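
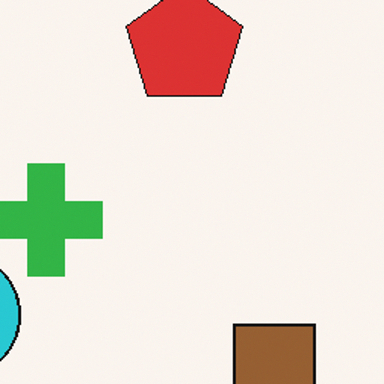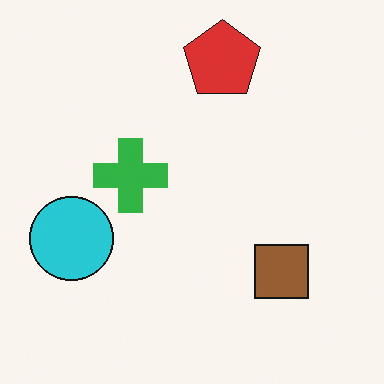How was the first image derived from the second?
This is the original image cropped slightly and scaled back up.

The visible shapes are larger and the field of view is narrower; shapes near the original edges may be partly or wholly outside the frame — a crop-and-rescale.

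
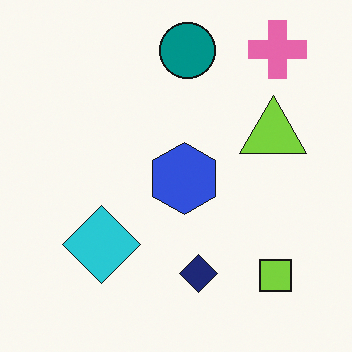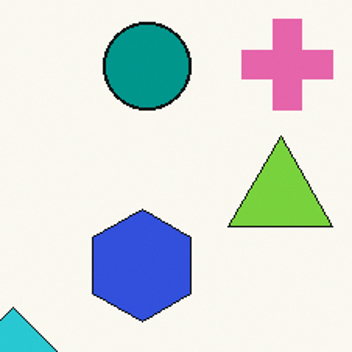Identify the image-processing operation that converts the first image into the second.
The image was cropped to a modestly smaller region and rescaled.

The visible shapes are larger and the field of view is narrower; shapes near the original edges may be partly or wholly outside the frame — a crop-and-rescale.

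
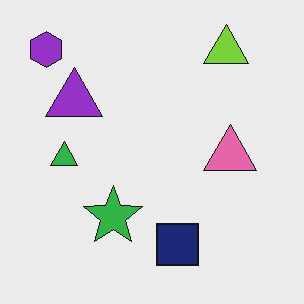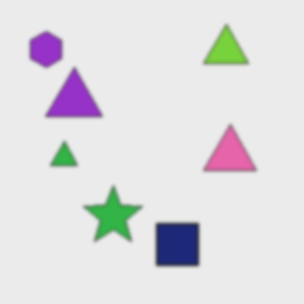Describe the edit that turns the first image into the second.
This is the original image lightly blurred.

Shape edges and outlines are uniformly softened across the whole image.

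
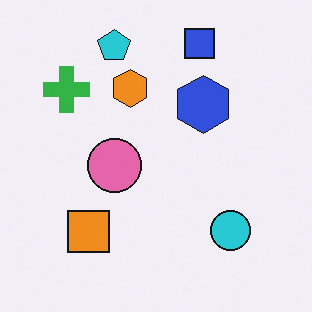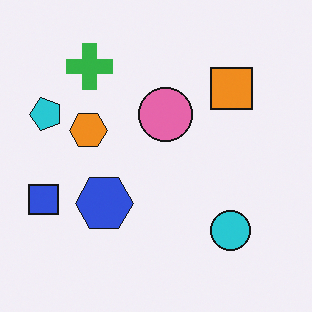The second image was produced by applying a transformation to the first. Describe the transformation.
Transposed (reflected across the top-left ↔ bottom-right diagonal).

Shapes have swapped their row and column positions — what was in the top-right is now in the bottom-left — a diagonal reflection.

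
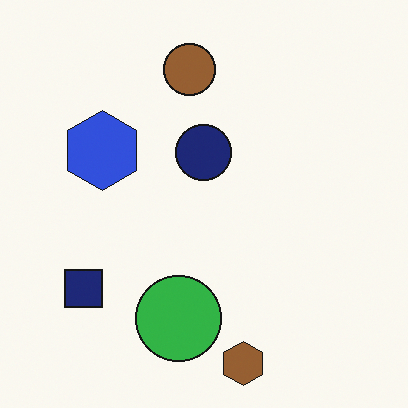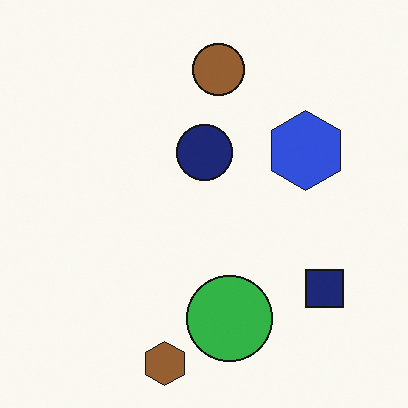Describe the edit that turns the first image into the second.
The transformation is: flipped horizontally (left ↔ right).

The navy square is in the bottom-left of the first image and the bottom-right of the second — shapes on opposite sides of the vertical midline have swapped in a mirror flip.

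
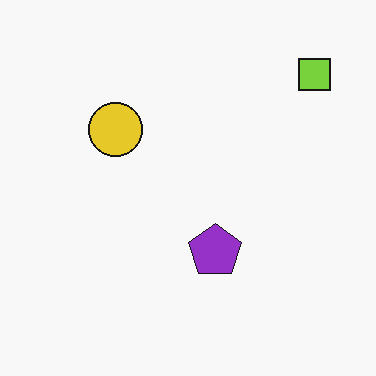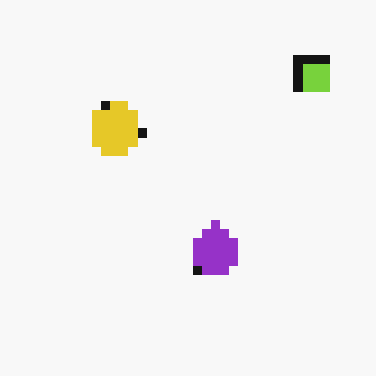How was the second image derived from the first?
It was coarsely pixelated.

Shapes are reduced to large square blocks; fine edges and outlines are lost — a downscale-then-upscale (mosaic) effect.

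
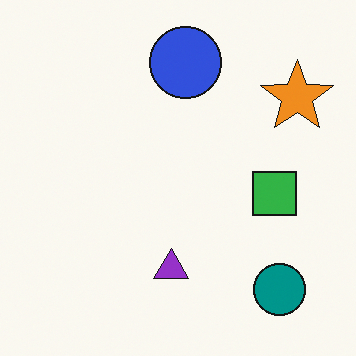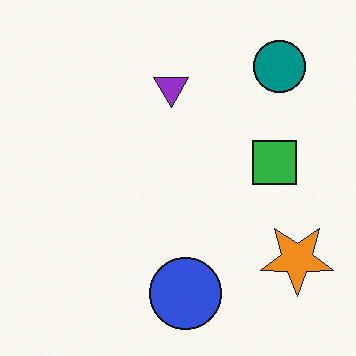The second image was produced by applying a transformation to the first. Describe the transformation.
Flipped vertically (top ↔ bottom).

The blue circle is in the top of the first image and the bottom of the second — shapes on opposite sides of the horizontal midline have swapped in a mirror flip.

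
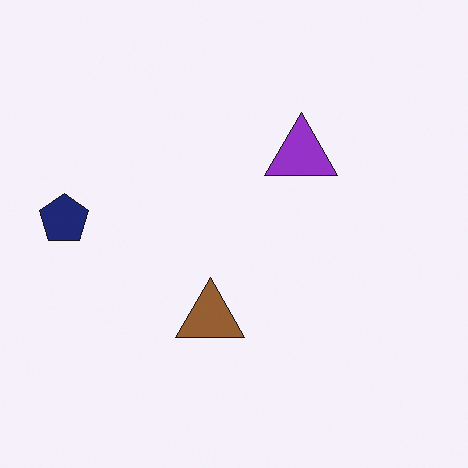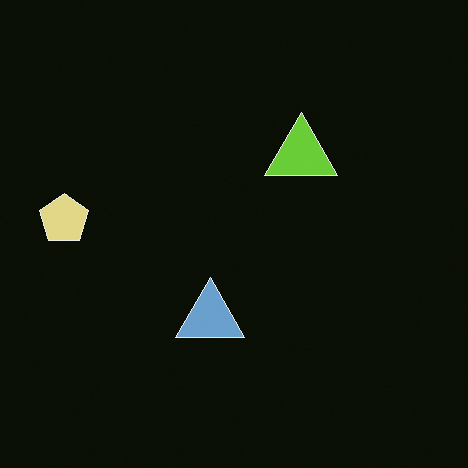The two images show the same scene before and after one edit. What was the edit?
It was color-inverted (negative).

The light background has become dark and every shape's color is its complement — a photographic negative.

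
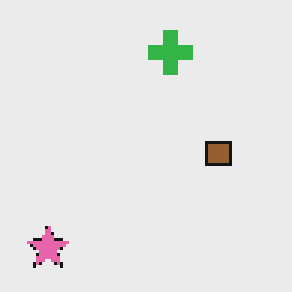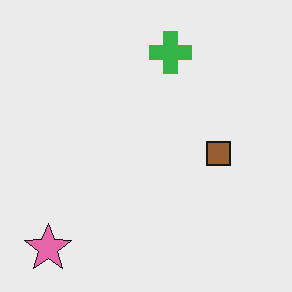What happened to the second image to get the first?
The first image is the second mildly pixelated.

Shapes are reduced to large square blocks; fine edges and outlines are lost — a downscale-then-upscale (mosaic) effect.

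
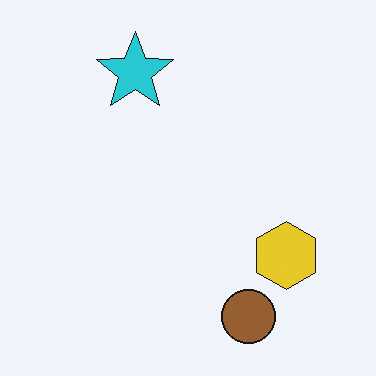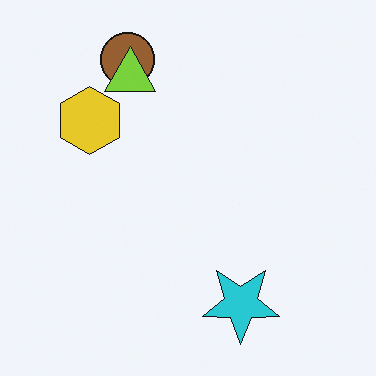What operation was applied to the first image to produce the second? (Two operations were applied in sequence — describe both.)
The second image is the first rotated 180°, then overlaid with an additional lime triangle.

The brown circle sits in the bottom of the first image and the top of the second — consistent with a whole-image 180° rotation. A lime triangle appears in the second image that is absent from the first.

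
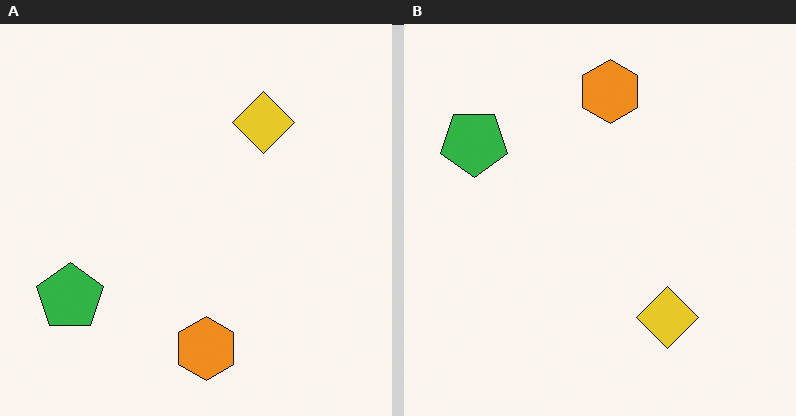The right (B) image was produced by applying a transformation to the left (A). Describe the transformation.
This is the original image flipped vertically (top ↔ bottom).

The orange hexagon is in the bottom of the left (A) image and the top of the right (B) — shapes on opposite sides of the horizontal midline have swapped in a mirror flip.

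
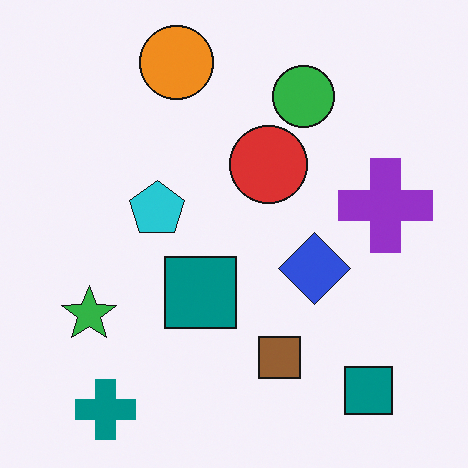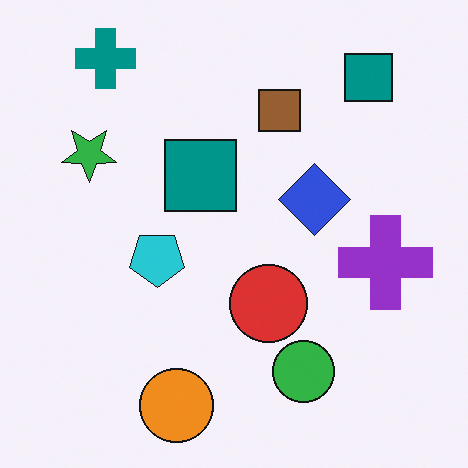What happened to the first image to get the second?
Flipped vertically (top ↔ bottom).

The teal cross is in the bottom-left of the first image and the top-left of the second — shapes on opposite sides of the horizontal midline have swapped in a mirror flip.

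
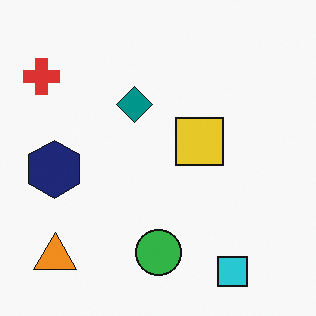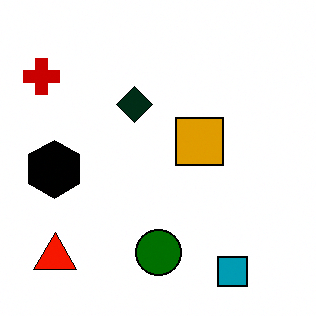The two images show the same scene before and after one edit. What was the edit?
Given much higher contrast.

Tones are pushed away from mid-grey across the whole image — a global contrast change.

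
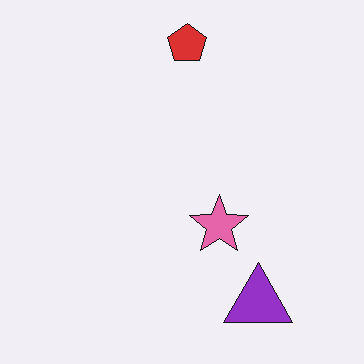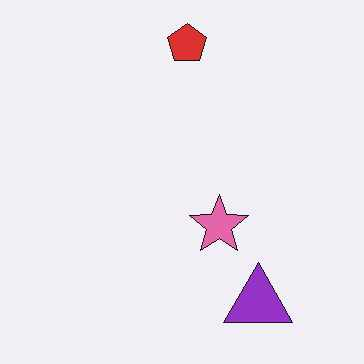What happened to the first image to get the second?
The image was given moderate JPEG compression.

Blocky 8×8 compression artifacts appear around shape edges and the flat background shows ringing — characteristic JPEG degradation.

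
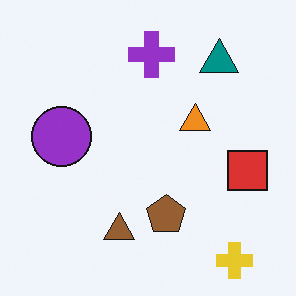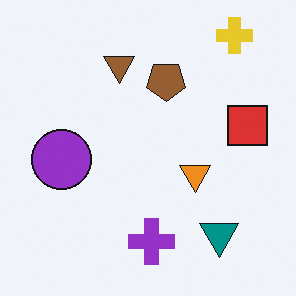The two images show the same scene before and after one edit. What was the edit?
The transformation is: flipped vertically (top ↔ bottom).

The yellow cross is in the bottom-right of the first image and the top-right of the second — shapes on opposite sides of the horizontal midline have swapped in a mirror flip.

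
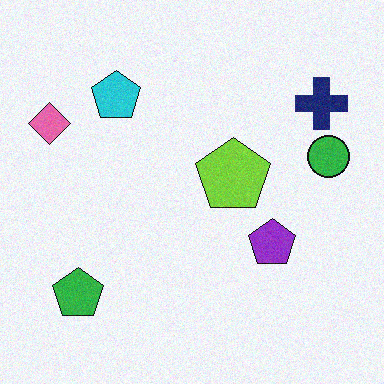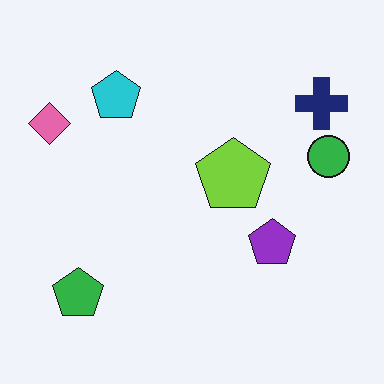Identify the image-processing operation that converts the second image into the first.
The first image is the second degraded with a light layer of grain.

Random speckle covers the whole image, including the flat background.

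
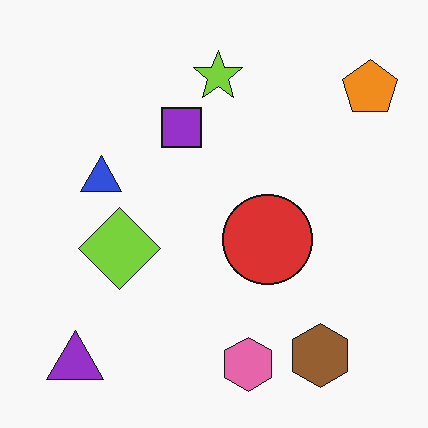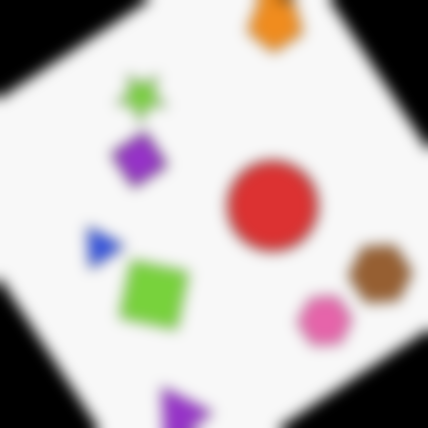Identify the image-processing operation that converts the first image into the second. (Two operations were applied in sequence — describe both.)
The transformation is: rotated counter-clockwise by a large amount — several tens of degrees, then heavily blurred.

Every shape is tilted by the same angle and the image corners show triangular fill wedges — a whole-image rotation by a non-right angle. Shape edges and outlines are uniformly softened across the whole image.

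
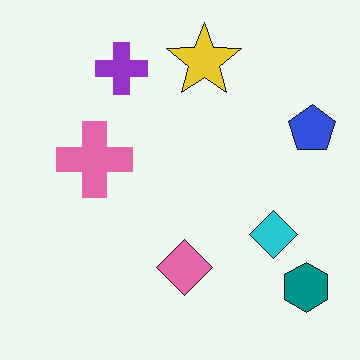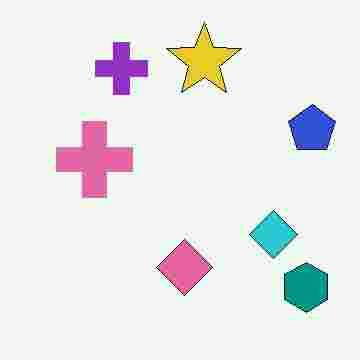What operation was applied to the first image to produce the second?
The transformation is: heavily JPEG-compressed with obvious blocking artifacts.

Blocky 8×8 compression artifacts appear around shape edges and the flat background shows ringing — characteristic JPEG degradation.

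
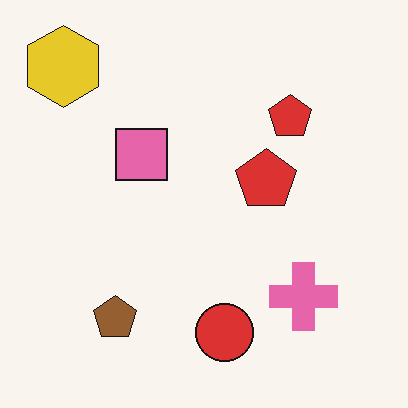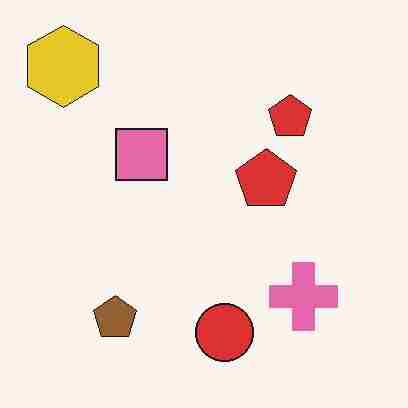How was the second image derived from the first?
This is the original image degraded with heavy JPEG compression.

Blocky 8×8 compression artifacts appear around shape edges and the flat background shows ringing — characteristic JPEG degradation.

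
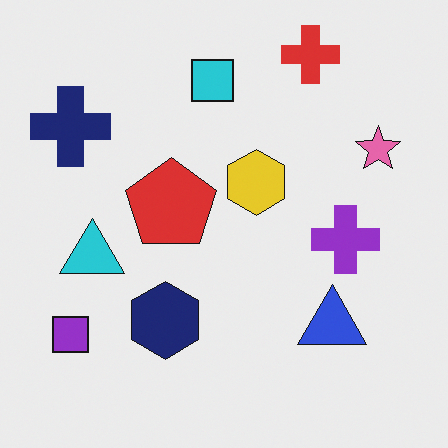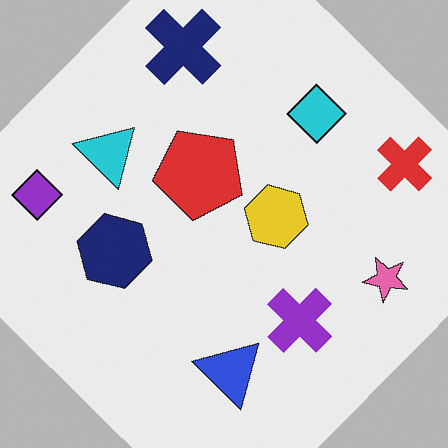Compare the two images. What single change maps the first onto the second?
The transformation is: rotated clockwise by a large amount — several tens of degrees.

Every shape is tilted by the same angle and the image corners show triangular fill wedges — a whole-image rotation by a non-right angle.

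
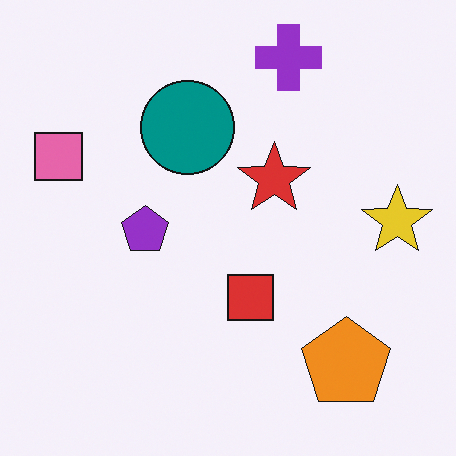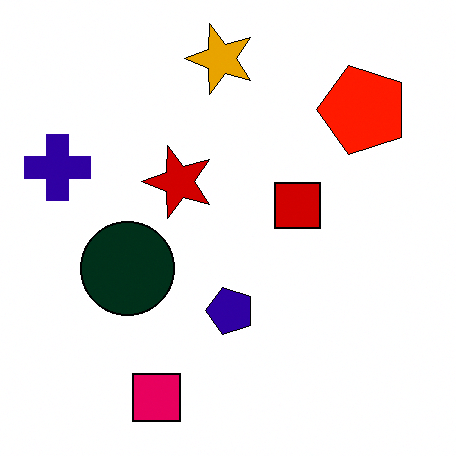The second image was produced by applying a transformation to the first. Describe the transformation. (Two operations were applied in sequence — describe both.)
Boosted in contrast, then rotated 90° counter-clockwise.

Tones are pushed away from mid-grey across the whole image — a global contrast change. The pink square sits in the left of the first image and the bottom of the second — consistent with a whole-image 90° counter-clockwise rotation.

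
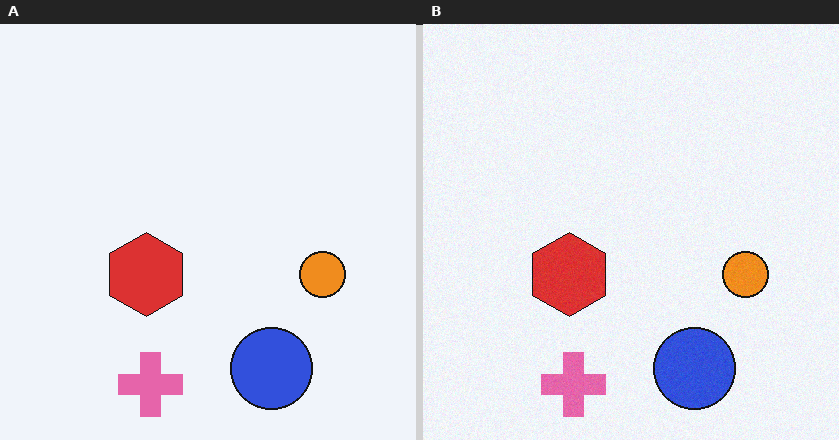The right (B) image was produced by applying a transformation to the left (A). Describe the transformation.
The right (B) image is the left (A) degraded with light additive noise.

Random speckle covers the whole image, including the flat background.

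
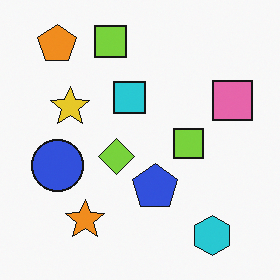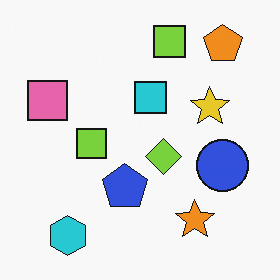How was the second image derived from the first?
This is the original image flipped horizontally (left ↔ right).

The pink square is in the right of the first image and the left of the second — shapes on opposite sides of the vertical midline have swapped in a mirror flip.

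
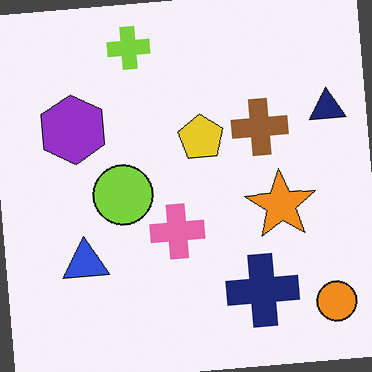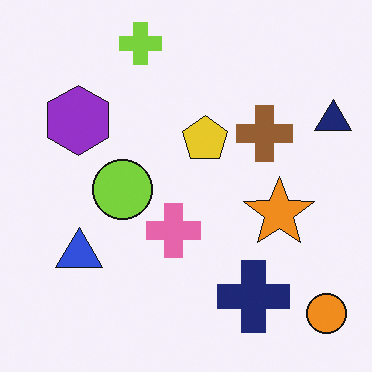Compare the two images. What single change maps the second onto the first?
It was rotated counter-clockwise by a small amount.

Every shape is tilted by the same angle and the image corners show triangular fill wedges — a whole-image rotation by a non-right angle.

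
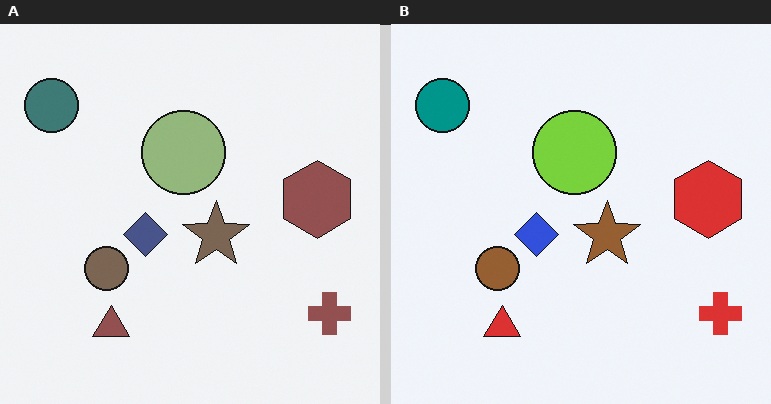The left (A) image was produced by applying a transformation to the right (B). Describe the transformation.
Made much more muted (saturation change).

All colors are more muted and greyish — a global saturation change.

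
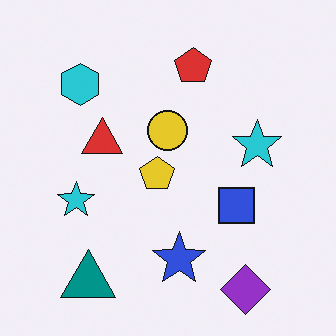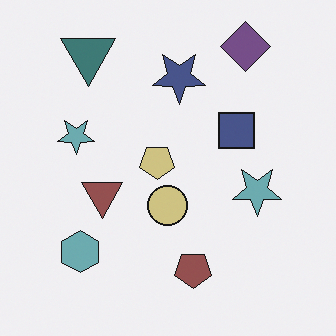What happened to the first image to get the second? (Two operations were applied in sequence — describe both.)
Flipped vertically (top ↔ bottom), then made much more muted (saturation change).

The purple diamond is in the bottom-right of the first image and the top-right of the second — shapes on opposite sides of the horizontal midline have swapped in a mirror flip. All colors are more muted and greyish — a global saturation change.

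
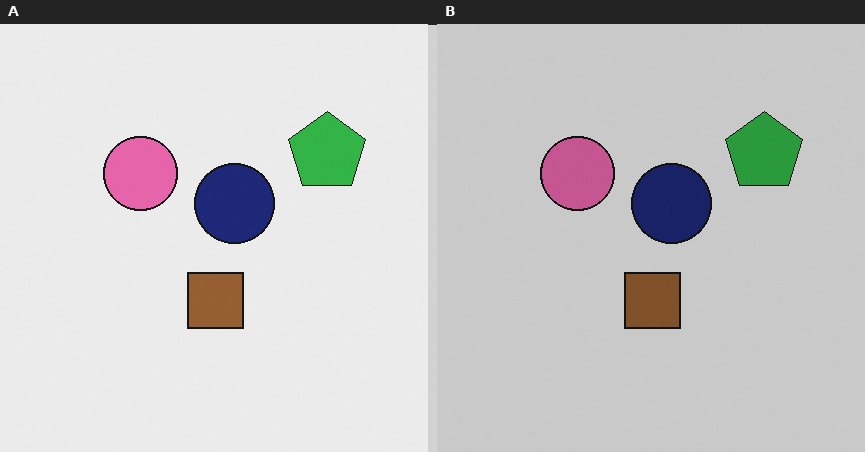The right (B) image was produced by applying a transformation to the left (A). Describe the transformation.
The transformation is: slightly darkened.

Every pixel — background and shapes alike — is uniformly darkened.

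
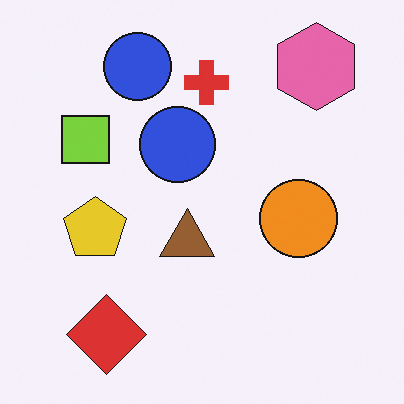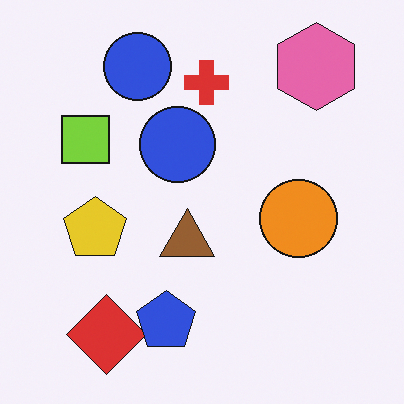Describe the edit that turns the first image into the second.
The second image is the first overlaid with an additional blue pentagon.

A blue pentagon appears in the second image that is absent from the first.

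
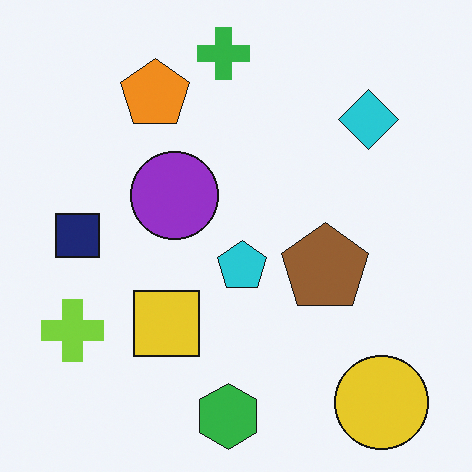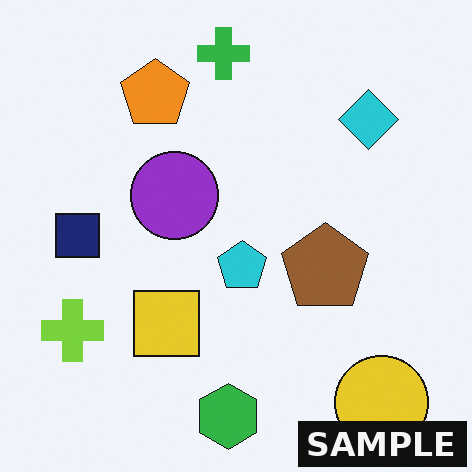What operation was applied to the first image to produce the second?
This is the original image watermarked with the text "SAMPLE" in the lower-right corner.

A dark label reading "SAMPLE" appears in the lower-right corner.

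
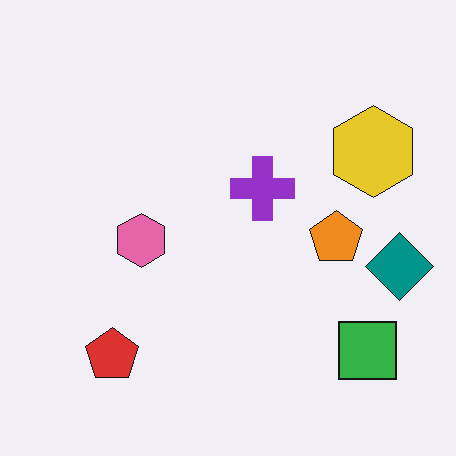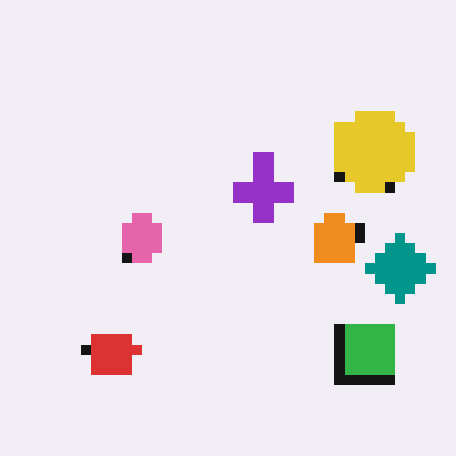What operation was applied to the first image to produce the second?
The transformation is: coarsely pixelated.

Shapes are reduced to large square blocks; fine edges and outlines are lost — a downscale-then-upscale (mosaic) effect.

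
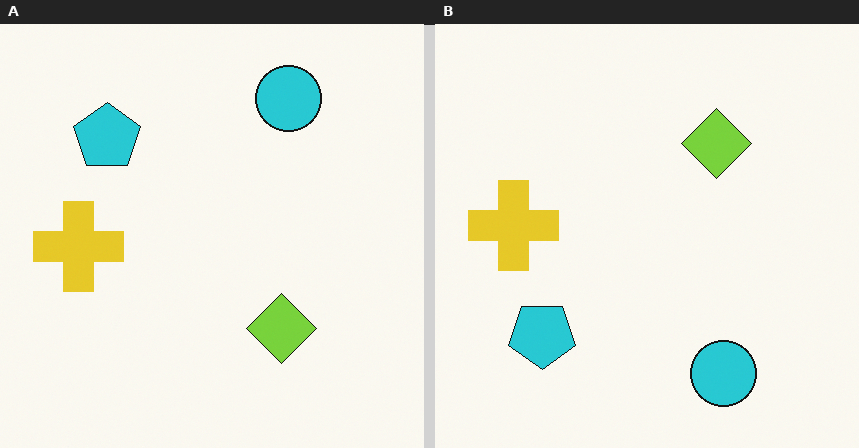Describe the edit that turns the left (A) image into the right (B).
The transformation is: flipped vertically (top ↔ bottom).

The cyan circle is in the top-right of the left (A) image and the bottom-right of the right (B) — shapes on opposite sides of the horizontal midline have swapped in a mirror flip.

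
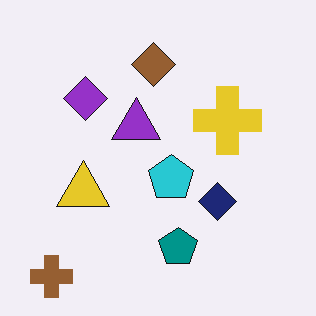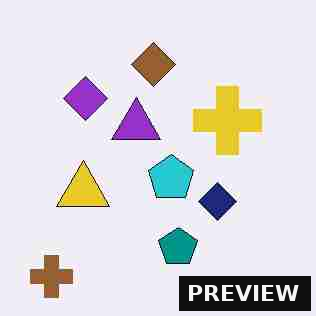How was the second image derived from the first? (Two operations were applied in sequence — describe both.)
The transformation is: heavily JPEG-compressed with obvious blocking artifacts, then watermarked with the text "PREVIEW" in the lower-right corner.

Blocky 8×8 compression artifacts appear around shape edges and the flat background shows ringing — characteristic JPEG degradation. A dark label reading "PREVIEW" appears in the lower-right corner.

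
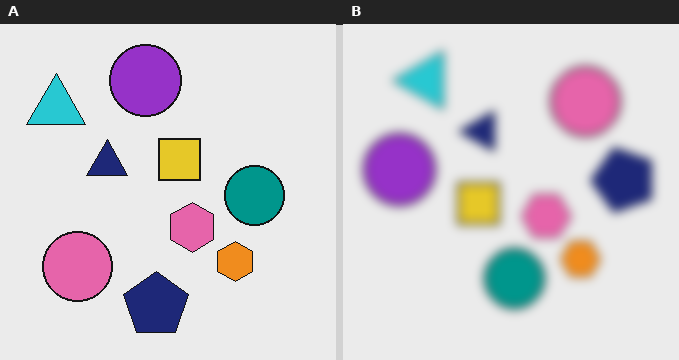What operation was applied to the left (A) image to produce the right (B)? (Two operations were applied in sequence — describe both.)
The right (B) image is the left (A) heavily blurred, then transposed (reflected across the top-left ↔ bottom-right diagonal).

Shape edges and outlines are uniformly softened across the whole image. Shapes have swapped their row and column positions — what was in the top-right is now in the bottom-left — a diagonal reflection.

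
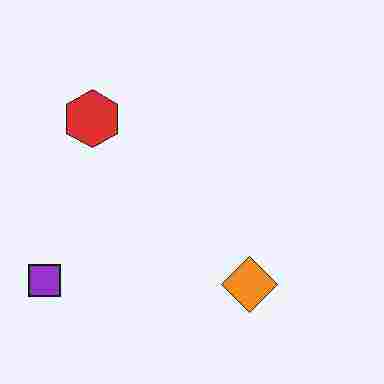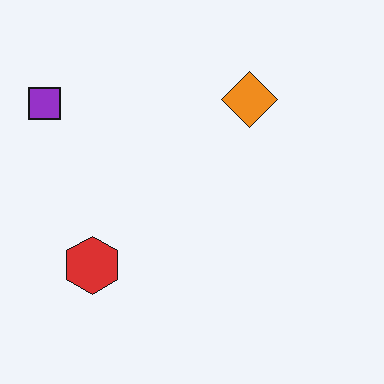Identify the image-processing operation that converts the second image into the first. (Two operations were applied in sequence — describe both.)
The transformation is: flipped vertically (top ↔ bottom), then heavily JPEG-compressed with obvious blocking artifacts.

The orange diamond is in the top of the second image and the bottom of the first — shapes on opposite sides of the horizontal midline have swapped in a mirror flip. Blocky 8×8 compression artifacts appear around shape edges and the flat background shows ringing — characteristic JPEG degradation.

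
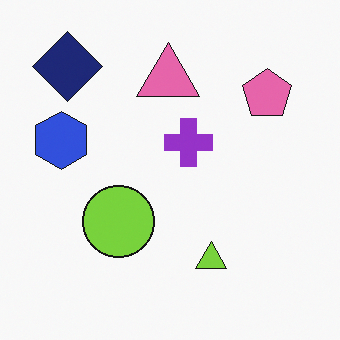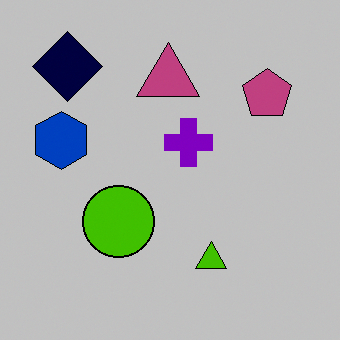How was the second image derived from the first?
The image was aggressively posterized.

Each flat color has snapped to a coarser quantized level — most visibly, the near-white background has dropped to a flat grey.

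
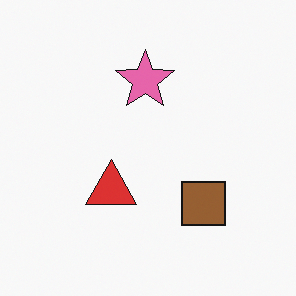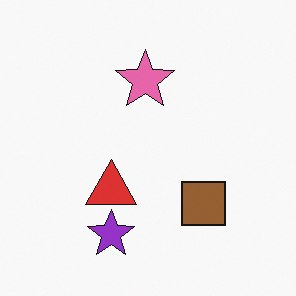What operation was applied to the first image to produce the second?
Overlaid with an additional purple star.

A purple star appears in the second image that is absent from the first.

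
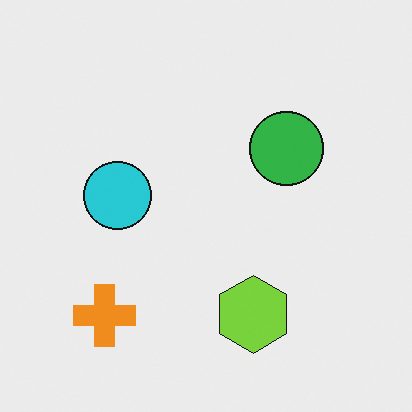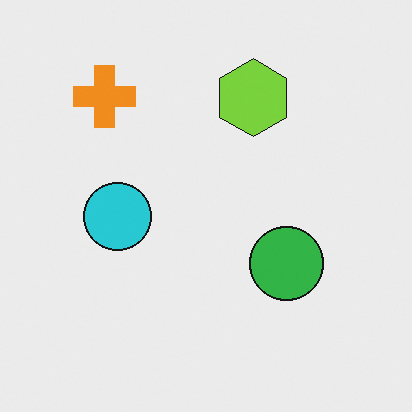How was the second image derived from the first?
The image was flipped vertically (top ↔ bottom).

The orange cross is in the bottom-left of the first image and the top-left of the second — shapes on opposite sides of the horizontal midline have swapped in a mirror flip.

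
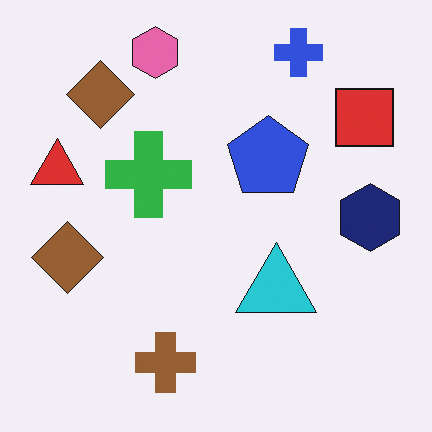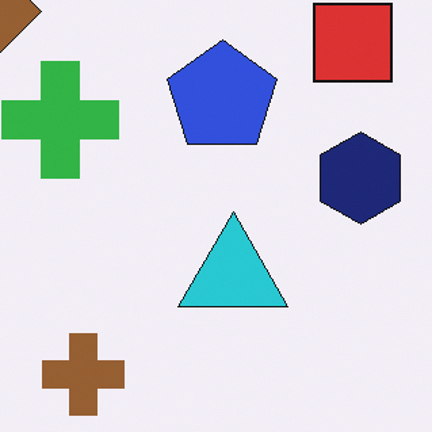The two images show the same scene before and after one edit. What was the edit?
This is the original image cropped slightly and scaled back up.

The visible shapes are larger and the field of view is narrower; shapes near the original edges may be partly or wholly outside the frame — a crop-and-rescale.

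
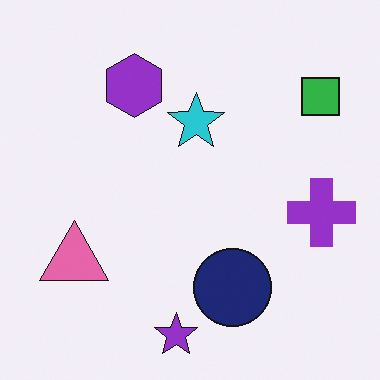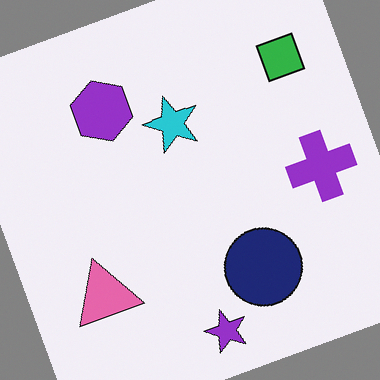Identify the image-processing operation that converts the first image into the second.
Rotated counter-clockwise by a clearly visible amount.

Every shape is tilted by the same angle and the image corners show triangular fill wedges — a whole-image rotation by a non-right angle.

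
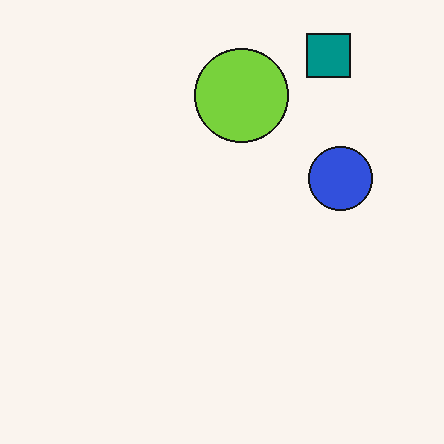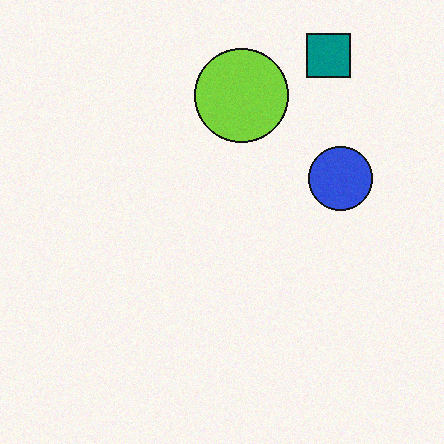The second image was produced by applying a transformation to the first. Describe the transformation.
The image was degraded with light additive noise.

Random speckle covers the whole image, including the flat background.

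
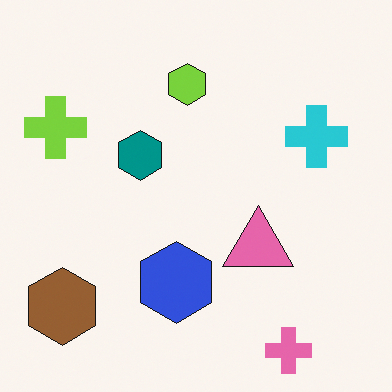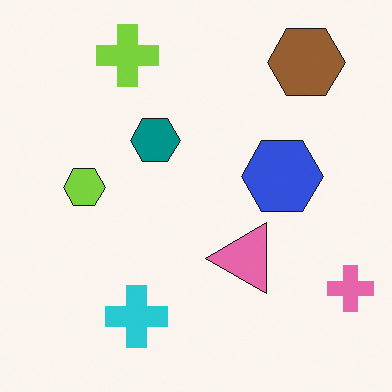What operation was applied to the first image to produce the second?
The image was transposed (reflected across the top-left ↔ bottom-right diagonal).

Shapes have swapped their row and column positions — what was in the top-right is now in the bottom-left — a diagonal reflection.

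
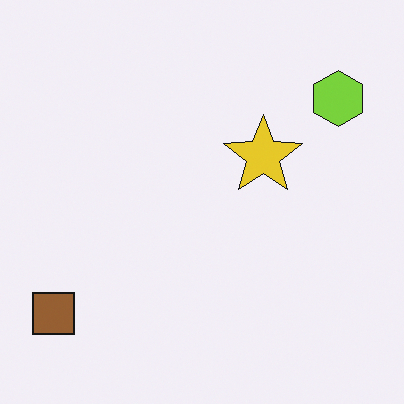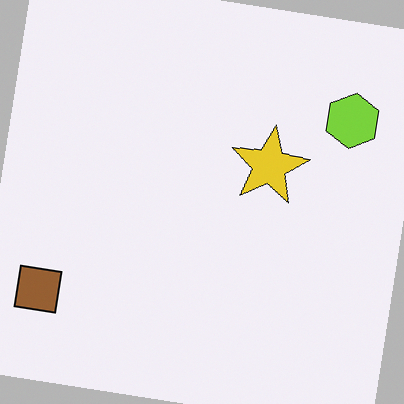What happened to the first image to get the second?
The transformation is: rotated clockwise by a slight angle.

Every shape is tilted by the same angle and the image corners show triangular fill wedges — a whole-image rotation by a non-right angle.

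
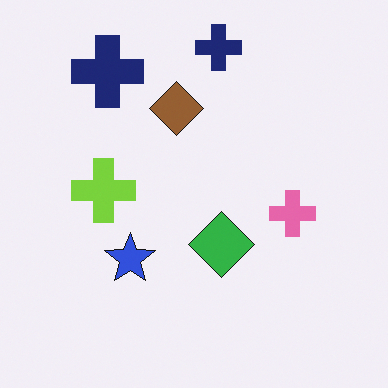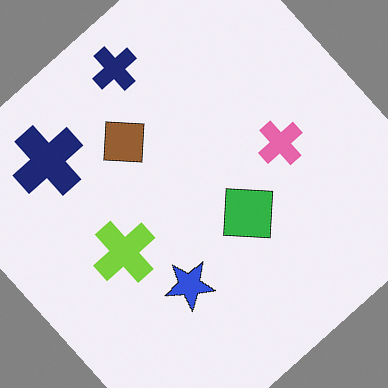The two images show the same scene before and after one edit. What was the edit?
This is the original image rotated counter-clockwise by a large amount — several tens of degrees.

Every shape is tilted by the same angle and the image corners show triangular fill wedges — a whole-image rotation by a non-right angle.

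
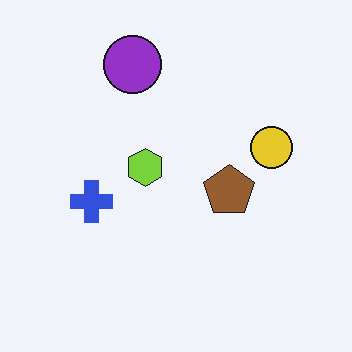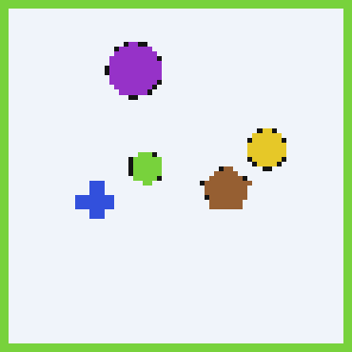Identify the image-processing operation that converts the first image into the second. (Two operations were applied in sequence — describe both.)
The image was mildly pixelated, then framed with a lime border.

Shapes are reduced to large square blocks; fine edges and outlines are lost — a downscale-then-upscale (mosaic) effect. A solid lime frame runs around the edge of the second image, with the content slightly shrunk inside it.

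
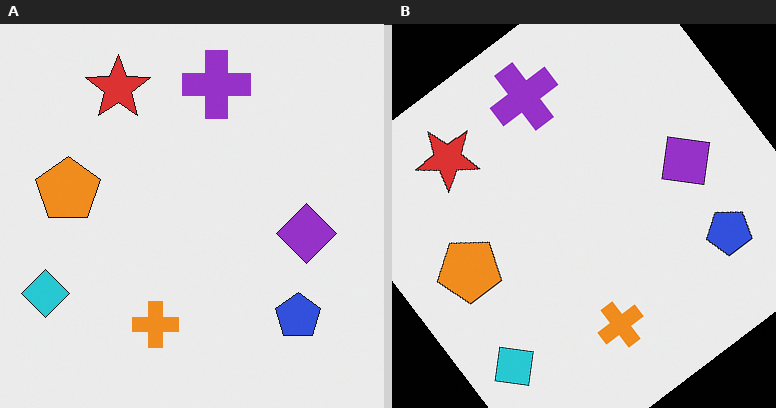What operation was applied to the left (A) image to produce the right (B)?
This is the original image rotated counter-clockwise by a large amount — several tens of degrees.

Every shape is tilted by the same angle and the image corners show triangular fill wedges — a whole-image rotation by a non-right angle.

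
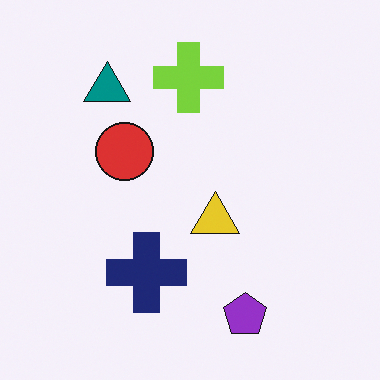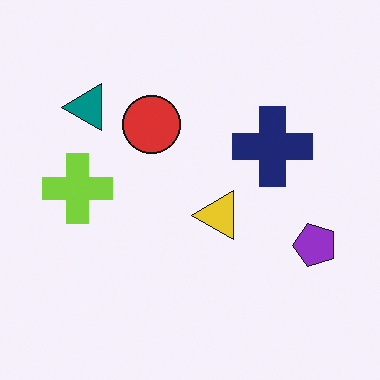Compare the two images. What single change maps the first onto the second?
The second image is the first transposed (reflected across the top-left ↔ bottom-right diagonal).

Shapes have swapped their row and column positions — what was in the top-right is now in the bottom-left — a diagonal reflection.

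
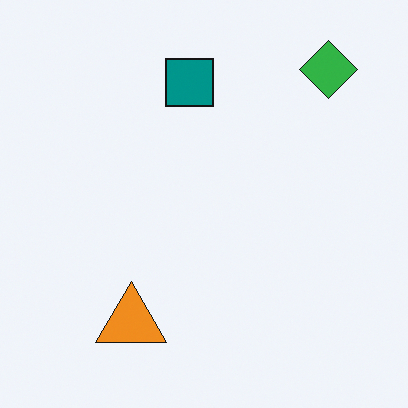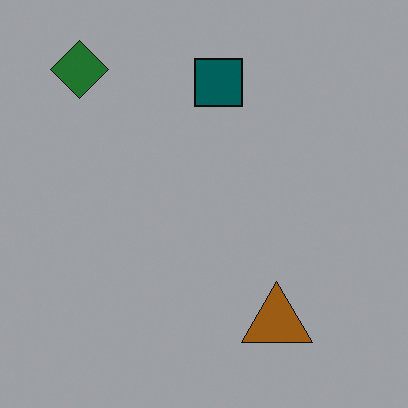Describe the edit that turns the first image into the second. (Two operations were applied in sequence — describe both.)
This is the original image flipped horizontally (left ↔ right), then noticeably darkened.

The green diamond is in the top-right of the first image and the top-left of the second — shapes on opposite sides of the vertical midline have swapped in a mirror flip. Every pixel — background and shapes alike — is uniformly darkened.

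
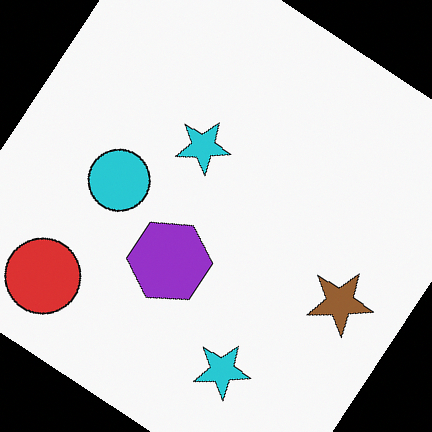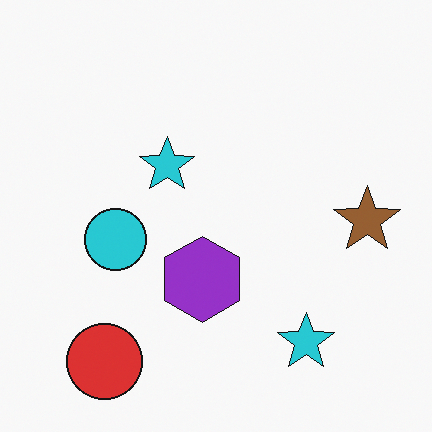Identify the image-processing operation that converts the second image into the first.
The first image is the second rotated clockwise by a large amount — several tens of degrees.

Every shape is tilted by the same angle and the image corners show triangular fill wedges — a whole-image rotation by a non-right angle.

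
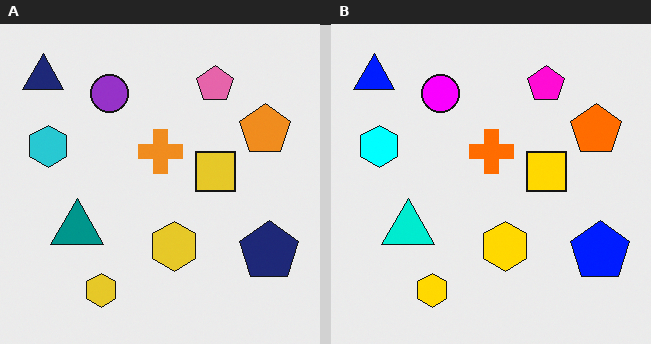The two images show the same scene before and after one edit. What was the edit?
The right (B) image is the left (A) heavily oversaturated.

All colors are more vivid — a global saturation change.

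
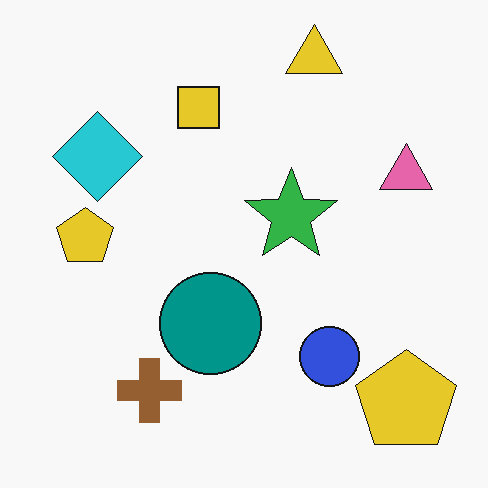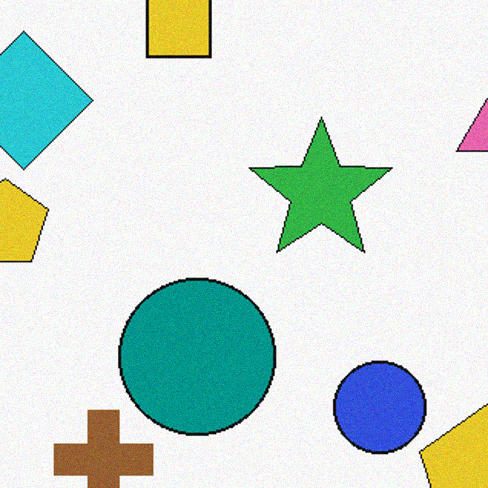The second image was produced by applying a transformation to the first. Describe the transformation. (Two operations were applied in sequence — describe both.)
It was cropped slightly and scaled back up, then degraded with subtle gaussian noise.

The visible shapes are larger and the field of view is narrower; shapes near the original edges may be partly or wholly outside the frame — a crop-and-rescale. Random speckle covers the whole image, including the flat background.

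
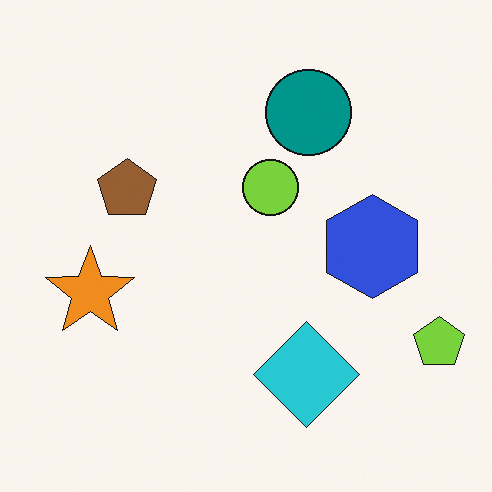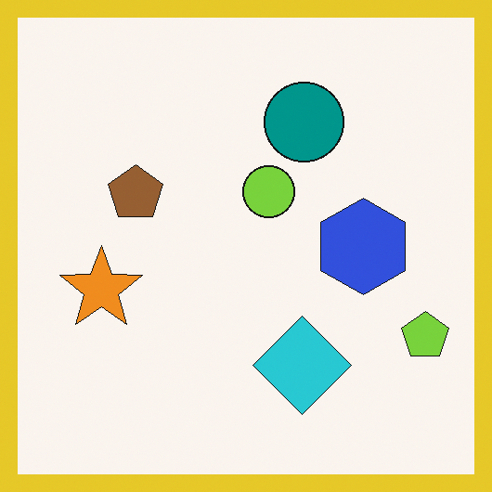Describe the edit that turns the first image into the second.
This is the original image framed with a yellow border.

A solid yellow frame runs around the edge of the second image, with the content slightly shrunk inside it.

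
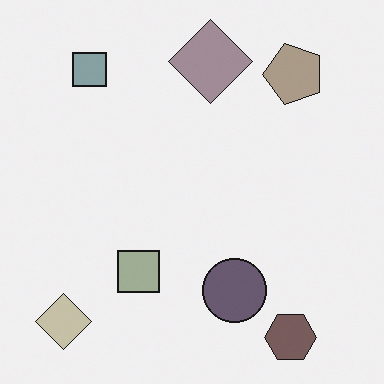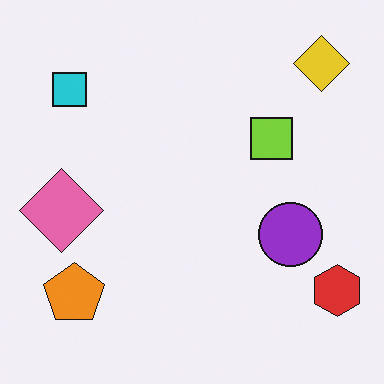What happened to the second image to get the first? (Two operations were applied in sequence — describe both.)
Made much more muted (saturation change), then transposed (reflected across the top-left ↔ bottom-right diagonal).

All colors are more muted and greyish — a global saturation change. Shapes have swapped their row and column positions — what was in the top-right is now in the bottom-left — a diagonal reflection.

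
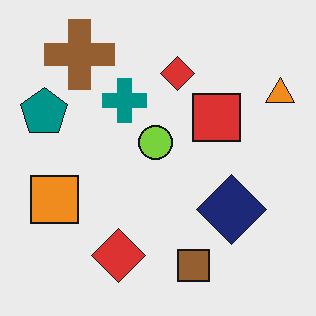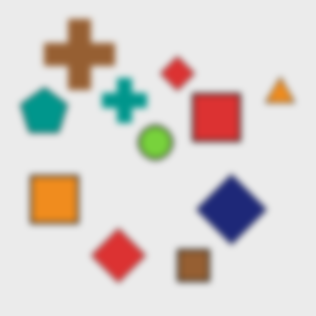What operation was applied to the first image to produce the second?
Moderately blurred.

Shape edges and outlines are uniformly softened across the whole image.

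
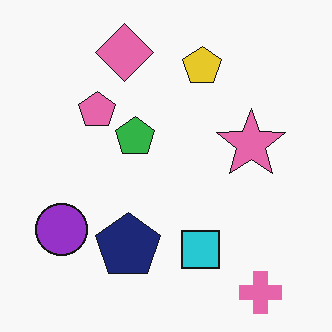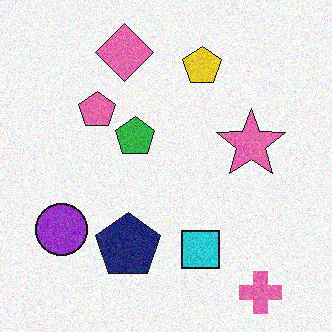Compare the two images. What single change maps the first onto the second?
This is the original image degraded with moderate additive noise.

Random speckle covers the whole image, including the flat background.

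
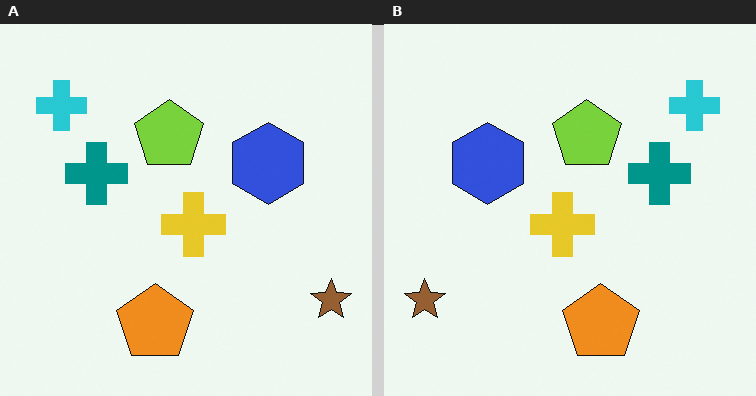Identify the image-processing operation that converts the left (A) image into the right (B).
Flipped horizontally (left ↔ right).

The brown star is in the bottom-right of the left (A) image and the bottom-left of the right (B) — shapes on opposite sides of the vertical midline have swapped in a mirror flip.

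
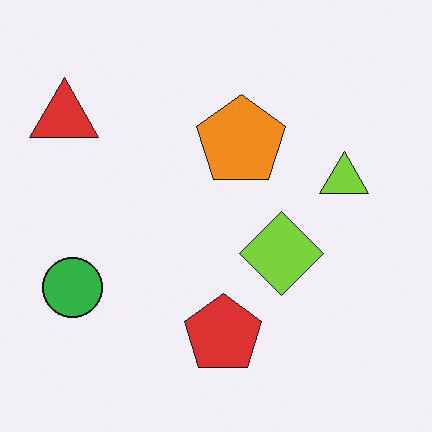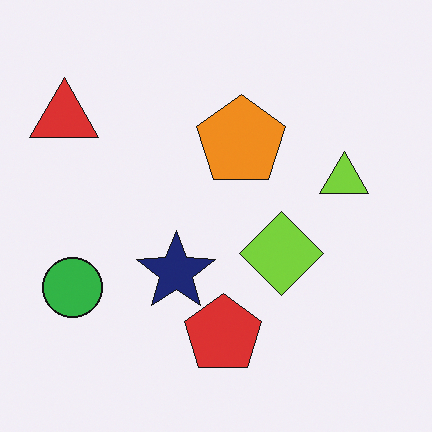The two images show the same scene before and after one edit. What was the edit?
The transformation is: overlaid with an additional navy star.

A navy star appears in the second image that is absent from the first.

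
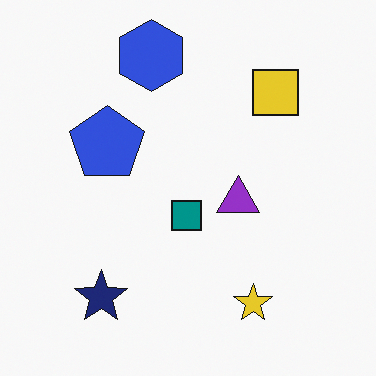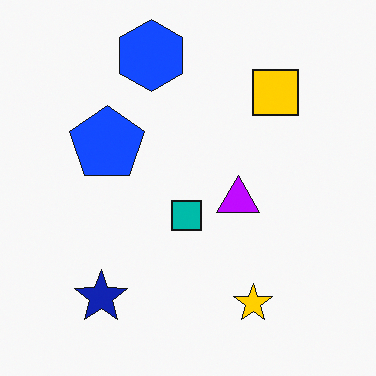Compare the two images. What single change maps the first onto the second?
The transformation is: made much more vivid (saturation change).

All colors are more vivid — a global saturation change.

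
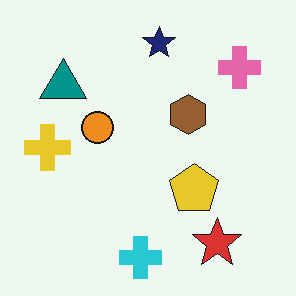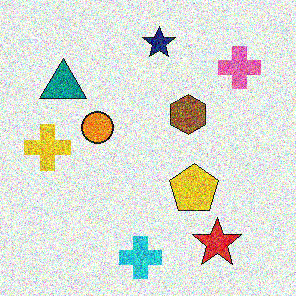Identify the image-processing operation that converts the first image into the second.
The image was degraded with strong gaussian noise.

Random speckle covers the whole image, including the flat background.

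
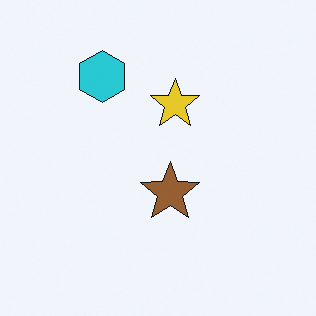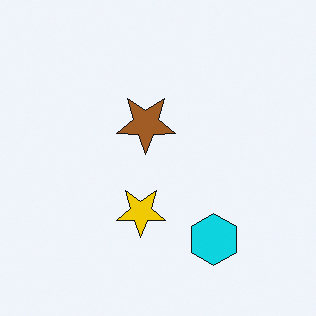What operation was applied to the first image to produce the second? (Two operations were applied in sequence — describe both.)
The second image is the first rotated 180°, then slightly oversaturated.

The cyan hexagon sits in the top-left of the first image and the bottom-right of the second — consistent with a whole-image 180° rotation. All colors are more vivid — a global saturation change.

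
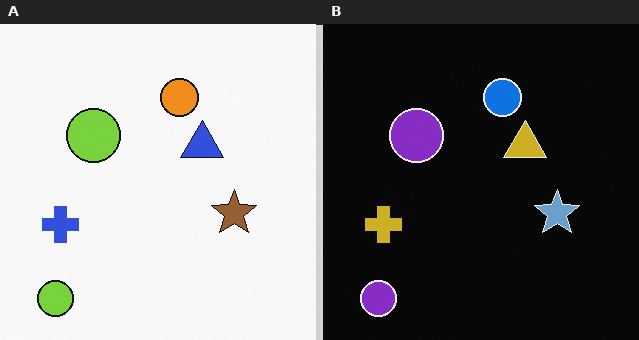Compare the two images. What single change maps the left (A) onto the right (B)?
The transformation is: color-inverted (negative).

The light background has become dark and every shape's color is its complement — a photographic negative.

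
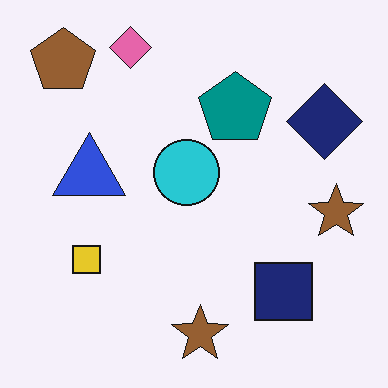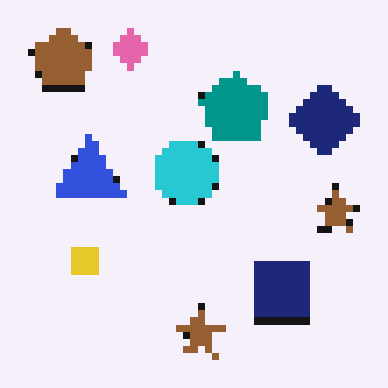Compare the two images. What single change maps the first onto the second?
It was moderately pixelated.

Shapes are reduced to large square blocks; fine edges and outlines are lost — a downscale-then-upscale (mosaic) effect.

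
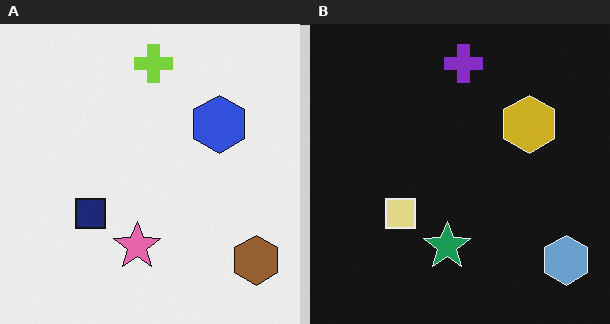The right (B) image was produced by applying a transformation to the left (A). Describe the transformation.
This is the original image color-inverted (negative).

The light background has become dark and every shape's color is its complement — a photographic negative.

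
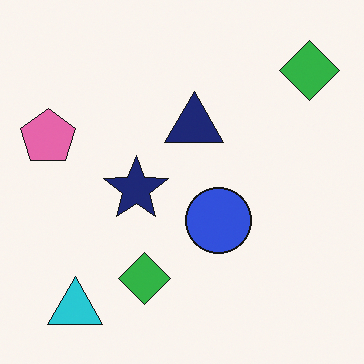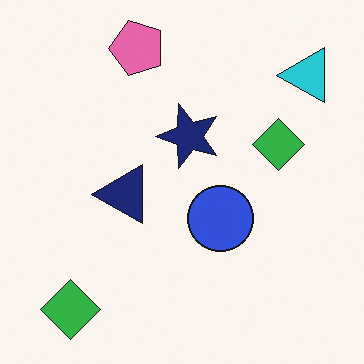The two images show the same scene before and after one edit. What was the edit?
The second image is the first transposed (reflected across the top-left ↔ bottom-right diagonal).

Shapes have swapped their row and column positions — what was in the top-right is now in the bottom-left — a diagonal reflection.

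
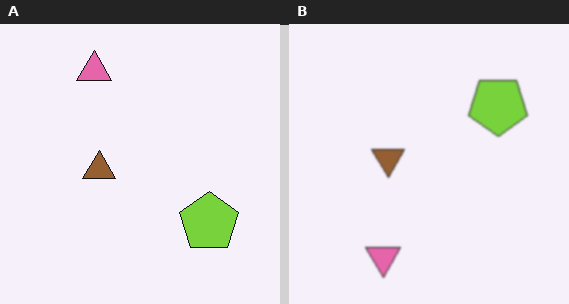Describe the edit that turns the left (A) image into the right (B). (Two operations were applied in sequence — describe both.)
The image was flipped vertically (top ↔ bottom), then given a subtle gaussian blur.

The pink triangle is in the top of the left (A) image and the bottom of the right (B) — shapes on opposite sides of the horizontal midline have swapped in a mirror flip. Shape edges and outlines are uniformly softened across the whole image.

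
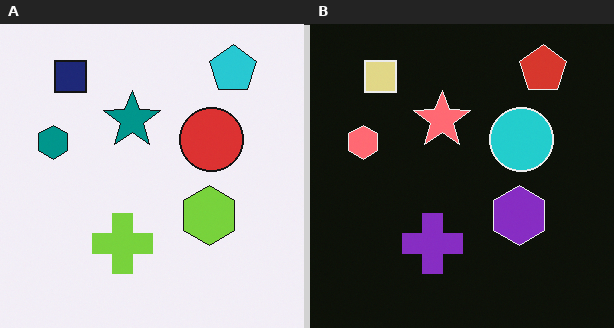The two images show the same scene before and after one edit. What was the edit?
This is the original image color-inverted (negative).

The light background has become dark and every shape's color is its complement — a photographic negative.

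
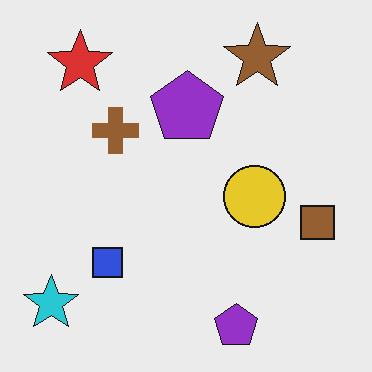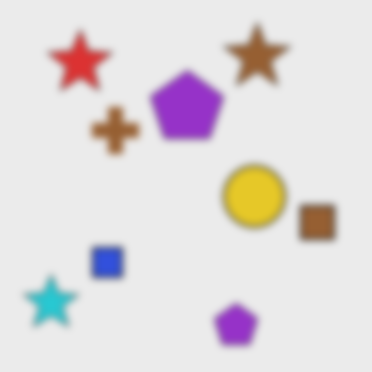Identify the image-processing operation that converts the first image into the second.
Noticeably gaussian-blurred.

Shape edges and outlines are uniformly softened across the whole image.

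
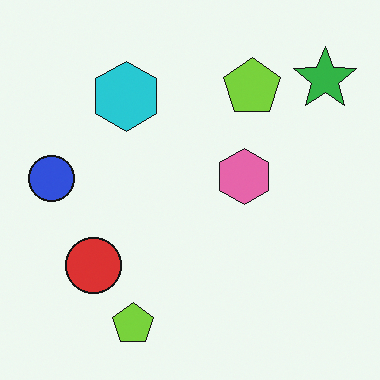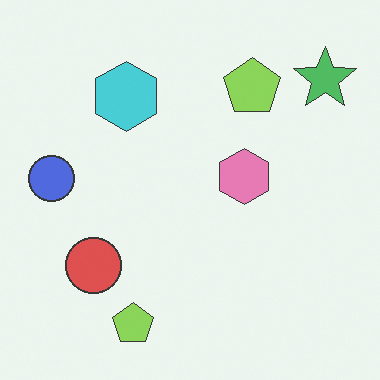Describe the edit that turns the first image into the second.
The image was given slightly reduced contrast.

Tones are pushed toward mid-grey across the whole image — a global contrast change.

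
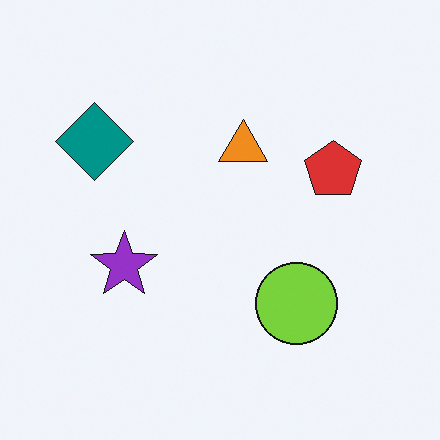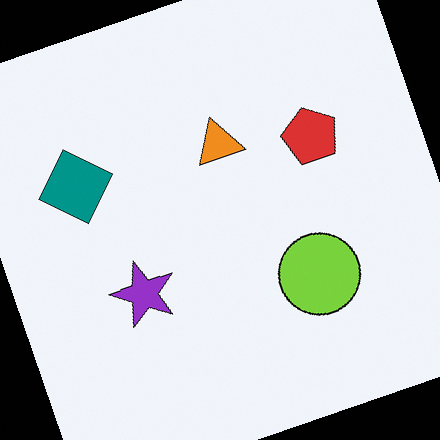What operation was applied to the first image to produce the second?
Rotated counter-clockwise by a clearly visible amount.

Every shape is tilted by the same angle and the image corners show triangular fill wedges — a whole-image rotation by a non-right angle.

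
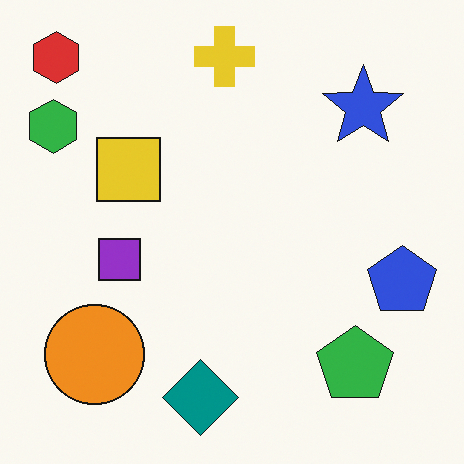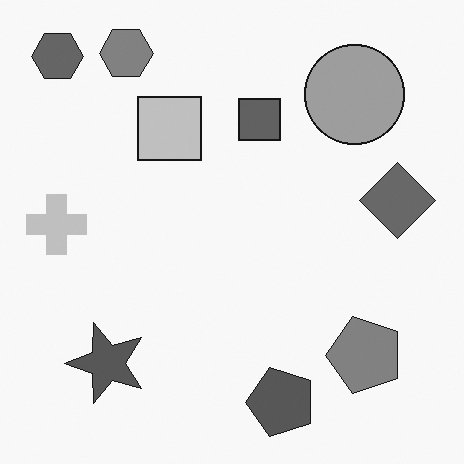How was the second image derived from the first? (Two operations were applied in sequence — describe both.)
The image was converted to grayscale, then transposed (reflected across the top-left ↔ bottom-right diagonal).

All color is removed — every shape is now a shade of grey. Shapes have swapped their row and column positions — what was in the top-right is now in the bottom-left — a diagonal reflection.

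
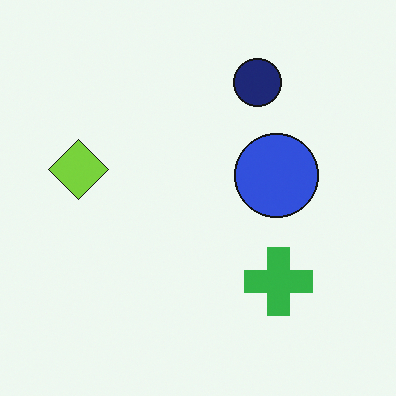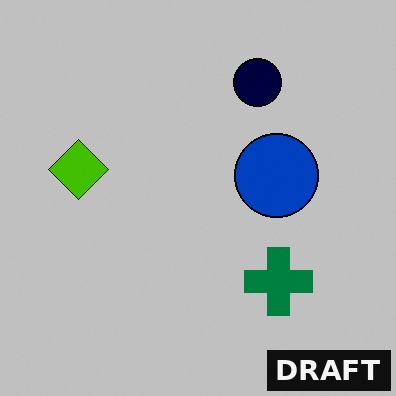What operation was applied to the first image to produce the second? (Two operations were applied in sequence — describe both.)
The second image is the first heavily posterized to just a handful of flat colors, then watermarked with the text "DRAFT" in the lower-right corner.

Each flat color has snapped to a coarser quantized level — most visibly, the near-white background has dropped to a flat grey. A dark label reading "DRAFT" appears in the lower-right corner.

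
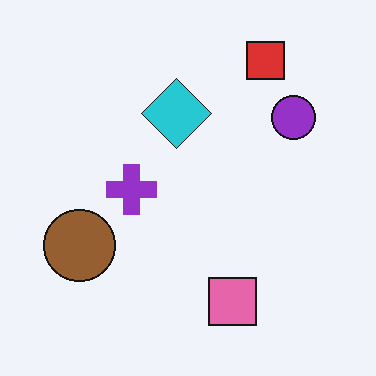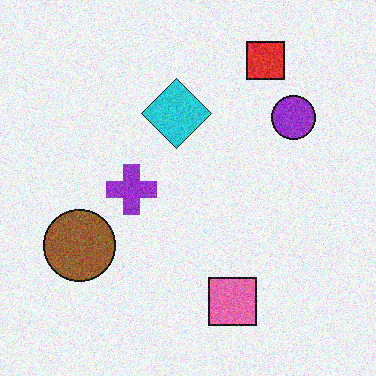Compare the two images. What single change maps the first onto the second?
Degraded with visible gaussian noise.

Random speckle covers the whole image, including the flat background.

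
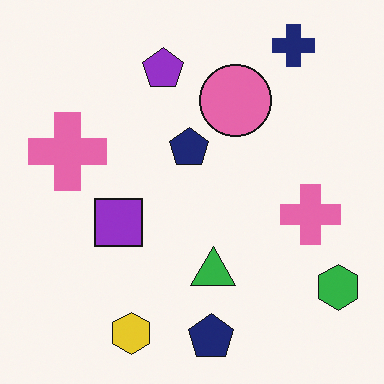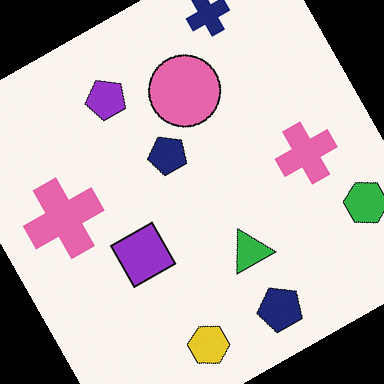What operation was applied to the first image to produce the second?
It was rotated counter-clockwise by a moderate amount.

Every shape is tilted by the same angle and the image corners show triangular fill wedges — a whole-image rotation by a non-right angle.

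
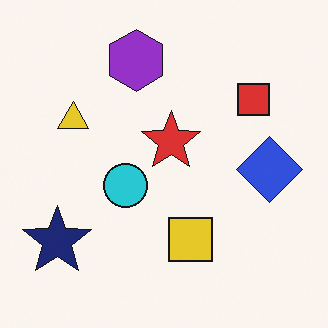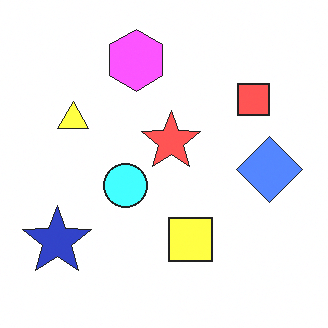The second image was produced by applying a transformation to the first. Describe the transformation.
The image was brightened a lot.

Every pixel — background and shapes alike — is uniformly brightened.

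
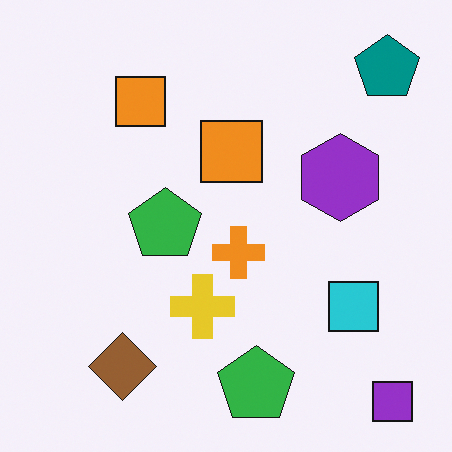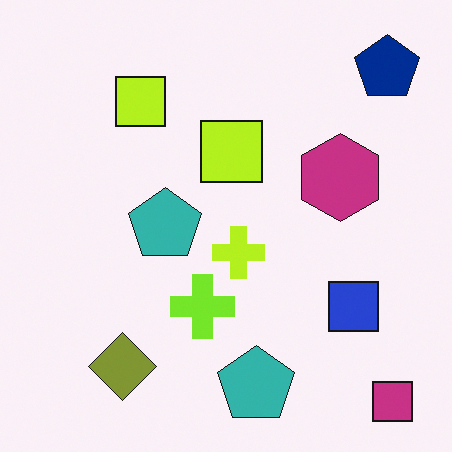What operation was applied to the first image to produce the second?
The transformation is: hue-shifted slightly.

Every shape's color has rotated by the same amount around the hue wheel — a uniform hue shift.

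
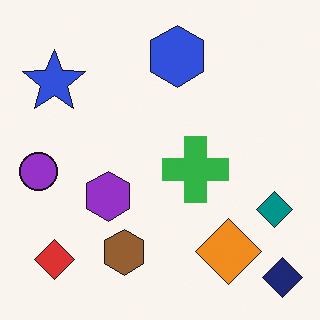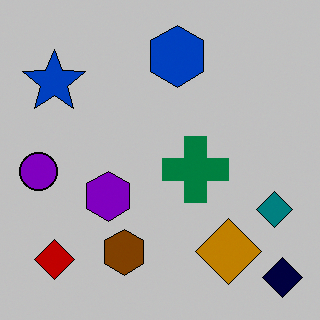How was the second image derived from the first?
It was aggressively posterized.

Each flat color has snapped to a coarser quantized level — most visibly, the near-white background has dropped to a flat grey.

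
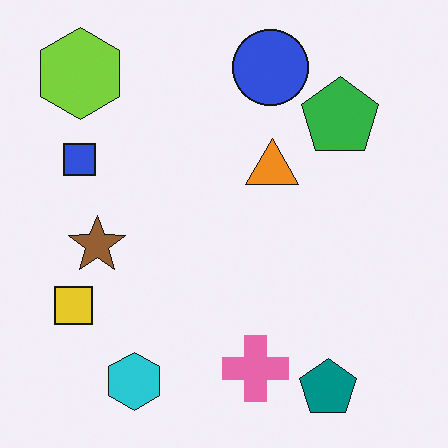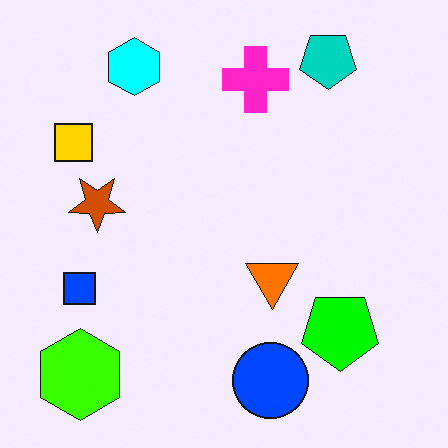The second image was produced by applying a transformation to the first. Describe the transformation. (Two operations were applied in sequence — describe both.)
It was flipped vertically (top ↔ bottom), then made much more vivid (saturation change).

The teal pentagon is in the bottom-right of the first image and the top-right of the second — shapes on opposite sides of the horizontal midline have swapped in a mirror flip. All colors are more vivid — a global saturation change.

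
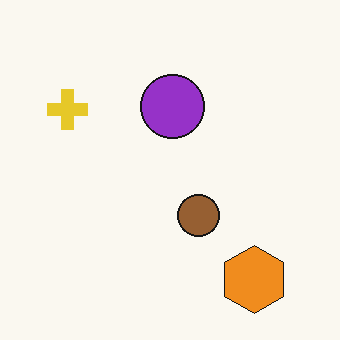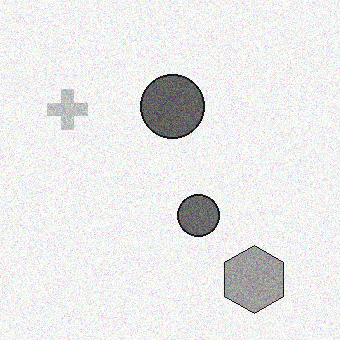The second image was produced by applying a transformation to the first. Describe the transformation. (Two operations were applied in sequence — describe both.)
It was converted to grayscale, then degraded with visible gaussian noise.

All color is removed — every shape is now a shade of grey. Random speckle covers the whole image, including the flat background.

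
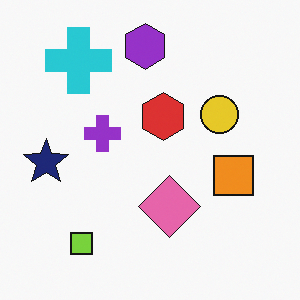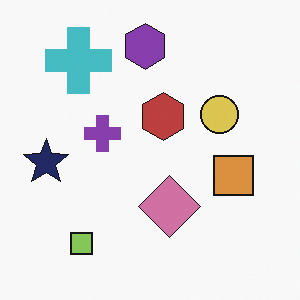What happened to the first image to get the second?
The transformation is: slightly desaturated.

All colors are more muted and greyish — a global saturation change.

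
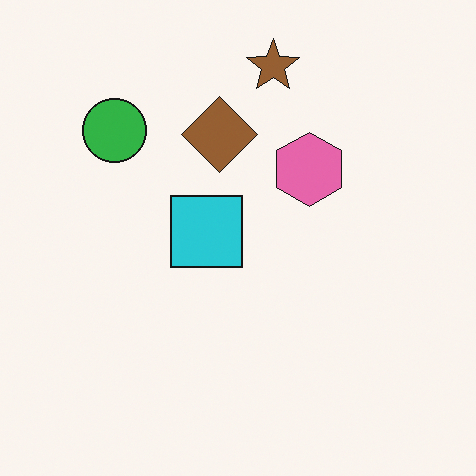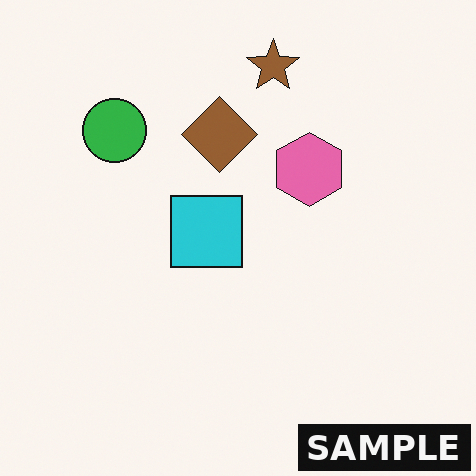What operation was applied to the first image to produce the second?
The transformation is: watermarked with the text "SAMPLE" in the lower-right corner.

A dark label reading "SAMPLE" appears in the lower-right corner.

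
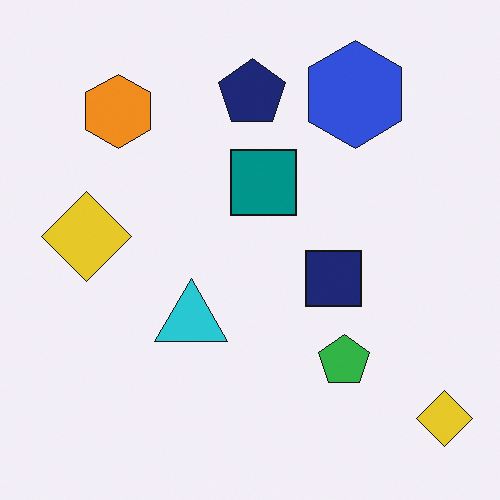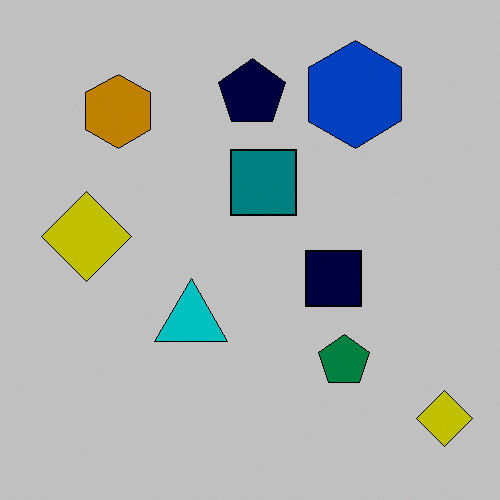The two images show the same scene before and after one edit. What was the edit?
The transformation is: heavily posterized to just a handful of flat colors.

Each flat color has snapped to a coarser quantized level — most visibly, the near-white background has dropped to a flat grey.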